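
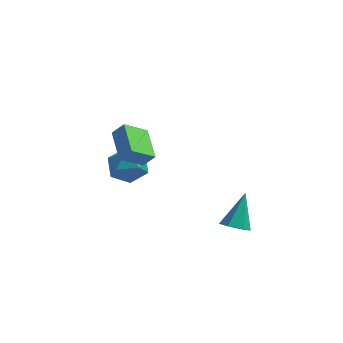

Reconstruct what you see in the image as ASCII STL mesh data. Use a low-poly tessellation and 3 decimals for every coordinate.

solid 
facet normal -0.848 0.495 0.191
outer loop
vertex -4.423 -0.044 -3.678
vertex -4.644 -0.794 -2.715
vertex -3.997 0.252 -2.551
endloop
endfacet
facet normal -0.362 0.926 -0.106
outer loop
vertex -4.423 -0.044 -3.678
vertex -3.997 0.252 -2.551
vertex -3.279 0.418 -3.55
endloop
endfacet
facet normal -0.180 0.650 -0.739
outer loop
vertex -4.423 -0.044 -3.678
vertex -3.279 0.418 -3.55
vertex -3.483 -0.525 -4.33
endloop
endfacet
facet normal -0.552 0.049 -0.832
outer loop
vertex -4.423 -0.044 -3.678
vertex -3.483 -0.525 -4.33
vertex -4.327 -1.274 -3.814
endloop
endfacet
facet normal -0.965 -0.047 -0.258
outer loop
vertex -4.423 -0.044 -3.678
vertex -4.327 -1.274 -3.814
vertex -4.644 -0.794 -2.715
endloop
endfacet
facet normal 0.217 0.925 0.310
outer loop
vertex -3.279 0.418 -3.55
vertex -3.997 0.252 -2.551
vertex -2.793 -0.046 -2.506
endloop
endfacet
facet normal -0.569 0.228 0.790
outer loop
vertex -3.997 0.252 -2.551
vertex -4.644 -0.794 -2.715
vertex -3.637 -0.795 -1.99
endloop
endfacet
facet normal -0.758 -0.649 0.065
outer loop
vertex -4.644 -0.794 -2.715
vertex -4.327 -1.274 -3.814
vertex -3.841 -1.738 -2.77
endloop
endfacet
facet normal -0.090 -0.494 -0.865
outer loop
vertex -4.327 -1.274 -3.814
vertex -3.483 -0.525 -4.33
vertex -3.123 -1.572 -3.769
endloop
endfacet
facet normal 0.513 0.478 -0.712
outer loop
vertex -3.483 -0.525 -4.33
vertex -3.279 0.418 -3.55
vertex -2.476 -0.526 -3.605
endloop
endfacet
facet normal 0.552 -0.049 0.832
outer loop
vertex -2.697 -1.276 -2.642
vertex -2.793 -0.046 -2.506
vertex -3.637 -0.795 -1.99
endloop
endfacet
facet normal 0.180 -0.650 0.739
outer loop
vertex -2.697 -1.276 -2.642
vertex -3.637 -0.795 -1.99
vertex -3.841 -1.738 -2.77
endloop
endfacet
facet normal 0.362 -0.926 0.106
outer loop
vertex -2.697 -1.276 -2.642
vertex -3.841 -1.738 -2.77
vertex -3.123 -1.572 -3.769
endloop
endfacet
facet normal 0.848 -0.495 -0.191
outer loop
vertex -2.697 -1.276 -2.642
vertex -3.123 -1.572 -3.769
vertex -2.476 -0.526 -3.605
endloop
endfacet
facet normal 0.965 0.047 0.258
outer loop
vertex -2.697 -1.276 -2.642
vertex -2.476 -0.526 -3.605
vertex -2.793 -0.046 -2.506
endloop
endfacet
facet normal 0.090 0.494 0.865
outer loop
vertex -3.637 -0.795 -1.99
vertex -2.793 -0.046 -2.506
vertex -3.997 0.252 -2.551
endloop
endfacet
facet normal -0.513 -0.478 0.712
outer loop
vertex -3.841 -1.738 -2.77
vertex -3.637 -0.795 -1.99
vertex -4.644 -0.794 -2.715
endloop
endfacet
facet normal -0.217 -0.925 -0.310
outer loop
vertex -3.123 -1.572 -3.769
vertex -3.841 -1.738 -2.77
vertex -4.327 -1.274 -3.814
endloop
endfacet
facet normal 0.569 -0.228 -0.790
outer loop
vertex -2.476 -0.526 -3.605
vertex -3.123 -1.572 -3.769
vertex -3.483 -0.525 -4.33
endloop
endfacet
facet normal 0.758 0.649 -0.065
outer loop
vertex -2.793 -0.046 -2.506
vertex -2.476 -0.526 -3.605
vertex -3.279 0.418 -3.55
endloop
endfacet
facet normal -0.489 0.820 0.297
outer loop
vertex -3.388 -3.463 1.696
vertex -2.767 -3.36 2.434
vertex -2.446 -2.568 0.778
endloop
endfacet
facet normal -0.641 -0.106 -0.761
outer loop
vertex -1.473 -4.2 0.186
vertex -3.388 -3.463 1.696
vertex -2.446 -2.568 0.778
endloop
endfacet
facet normal -0.488 0.820 0.298
outer loop
vertex -2.446 -2.568 0.778
vertex -2.767 -3.36 2.434
vertex -1.825 -2.466 1.516
endloop
endfacet
facet normal 0.593 0.562 -0.576
outer loop
vertex -1.825 -2.466 1.516
vertex -1.473 -4.2 0.186
vertex -2.446 -2.568 0.778
endloop
endfacet
facet normal -0.592 -0.562 0.577
outer loop
vertex -3.388 -3.463 1.696
vertex -1.794 -4.992 1.842
vertex -2.767 -3.36 2.434
endloop
endfacet
facet normal -0.641 -0.106 -0.761
outer loop
vertex -2.415 -5.094 1.104
vertex -3.388 -3.463 1.696
vertex -1.473 -4.2 0.186
endloop
endfacet
facet normal -0.593 -0.563 0.576
outer loop
vertex -2.415 -5.094 1.104
vertex -1.794 -4.992 1.842
vertex -3.388 -3.463 1.696
endloop
endfacet
facet normal 0.641 0.106 0.761
outer loop
vertex -2.767 -3.36 2.434
vertex -1.794 -4.992 1.842
vertex -1.825 -2.466 1.516
endloop
endfacet
facet normal 0.592 0.563 -0.577
outer loop
vertex -0.852 -4.097 0.924
vertex -1.473 -4.2 0.186
vertex -1.825 -2.466 1.516
endloop
endfacet
facet normal 0.640 0.106 0.761
outer loop
vertex -1.825 -2.466 1.516
vertex -1.794 -4.992 1.842
vertex -0.852 -4.097 0.924
endloop
endfacet
facet normal 0.489 -0.820 -0.297
outer loop
vertex -0.852 -4.097 0.924
vertex -2.415 -5.094 1.104
vertex -1.473 -4.2 0.186
endloop
endfacet
facet normal 0.489 -0.820 -0.298
outer loop
vertex -1.794 -4.992 1.842
vertex -2.415 -5.094 1.104
vertex -0.852 -4.097 0.924
endloop
endfacet
facet normal -0.061 -0.645 -0.761
outer loop
vertex 3.979 -3.312 -4.345
vertex 3.184 -3.46 -4.156
vertex 3.379 -2.852 -4.687
endloop
endfacet
facet normal 0.672 0.702 -0.235
outer loop
vertex 3.979 -3.312 -4.345
vertex 3.379 -2.852 -4.687
vertex 3.316 -2.06 -2.504
endloop
endfacet
facet normal -0.061 -0.645 -0.761
outer loop
vertex 3.379 -2.852 -4.687
vertex 3.184 -3.46 -4.156
vertex 2.584 -3.0 -4.498
endloop
endfacet
facet normal -0.249 0.908 -0.337
outer loop
vertex 3.379 -2.852 -4.687
vertex 2.584 -3.0 -4.498
vertex 3.316 -2.06 -2.504
endloop
endfacet
facet normal -0.060 -0.645 -0.762
outer loop
vertex 2.584 -3.0 -4.498
vertex 3.184 -3.46 -4.156
vertex 2.39 -3.608 -3.968
endloop
endfacet
facet normal -0.902 0.409 0.139
outer loop
vertex 2.584 -3.0 -4.498
vertex 2.39 -3.608 -3.968
vertex 3.316 -2.06 -2.504
endloop
endfacet
facet normal -0.060 -0.645 -0.762
outer loop
vertex 2.39 -3.608 -3.968
vertex 3.184 -3.46 -4.156
vertex 2.99 -4.068 -3.626
endloop
endfacet
facet normal -0.634 -0.296 0.714
outer loop
vertex 2.39 -3.608 -3.968
vertex 2.99 -4.068 -3.626
vertex 3.316 -2.06 -2.504
endloop
endfacet
facet normal -0.060 -0.645 -0.762
outer loop
vertex 2.99 -4.068 -3.626
vertex 3.184 -3.46 -4.156
vertex 3.785 -3.92 -3.814
endloop
endfacet
facet normal 0.286 -0.502 0.816
outer loop
vertex 2.99 -4.068 -3.626
vertex 3.785 -3.92 -3.814
vertex 3.316 -2.06 -2.504
endloop
endfacet
facet normal -0.061 -0.646 -0.761
outer loop
vertex 3.785 -3.92 -3.814
vertex 3.184 -3.46 -4.156
vertex 3.979 -3.312 -4.345
endloop
endfacet
facet normal 0.940 -0.003 0.340
outer loop
vertex 3.785 -3.92 -3.814
vertex 3.979 -3.312 -4.345
vertex 3.316 -2.06 -2.504
endloop
endfacet

endsolid


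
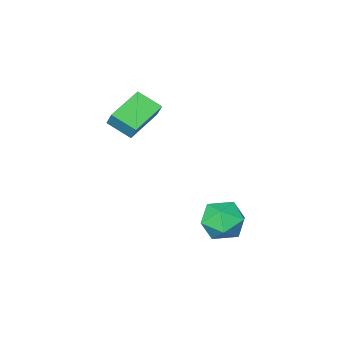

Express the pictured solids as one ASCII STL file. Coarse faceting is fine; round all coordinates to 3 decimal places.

solid 
facet normal -0.900 -0.331 0.283
outer loop
vertex 1.384 -2.477 3.5
vertex 0.798 -1.424 2.869
vertex 1.323 -2.979 2.719
endloop
endfacet
facet normal 0.432 -0.774 0.464
outer loop
vertex 3.122 -2.316 2.151
vertex 1.384 -2.477 3.5
vertex 1.323 -2.979 2.719
endloop
endfacet
facet normal -0.900 -0.331 0.284
outer loop
vertex 1.323 -2.979 2.719
vertex 0.798 -1.424 2.869
vertex 0.736 -1.926 2.088
endloop
endfacet
facet normal -0.066 -0.540 -0.839
outer loop
vertex 0.736 -1.926 2.088
vertex 3.122 -2.316 2.151
vertex 1.323 -2.979 2.719
endloop
endfacet
facet normal 0.066 0.540 0.839
outer loop
vertex 1.384 -2.477 3.5
vertex 2.597 -0.761 2.301
vertex 0.798 -1.424 2.869
endloop
endfacet
facet normal 0.431 -0.774 0.463
outer loop
vertex 3.184 -1.814 2.932
vertex 1.384 -2.477 3.5
vertex 3.122 -2.316 2.151
endloop
endfacet
facet normal 0.066 0.540 0.839
outer loop
vertex 3.184 -1.814 2.932
vertex 2.597 -0.761 2.301
vertex 1.384 -2.477 3.5
endloop
endfacet
facet normal -0.432 0.774 -0.463
outer loop
vertex 0.798 -1.424 2.869
vertex 2.597 -0.761 2.301
vertex 0.736 -1.926 2.088
endloop
endfacet
facet normal -0.066 -0.540 -0.839
outer loop
vertex 2.536 -1.263 1.52
vertex 3.122 -2.316 2.151
vertex 0.736 -1.926 2.088
endloop
endfacet
facet normal -0.431 0.774 -0.464
outer loop
vertex 0.736 -1.926 2.088
vertex 2.597 -0.761 2.301
vertex 2.536 -1.263 1.52
endloop
endfacet
facet normal 0.900 0.331 -0.284
outer loop
vertex 2.536 -1.263 1.52
vertex 3.184 -1.814 2.932
vertex 3.122 -2.316 2.151
endloop
endfacet
facet normal 0.900 0.332 -0.283
outer loop
vertex 2.597 -0.761 2.301
vertex 3.184 -1.814 2.932
vertex 2.536 -1.263 1.52
endloop
endfacet
facet normal -0.057 0.990 -0.132
outer loop
vertex -0.267 2.956 -3.596
vertex -0.44 3.099 -2.451
vertex 0.644 3.104 -2.883
endloop
endfacet
facet normal 0.372 0.692 -0.619
outer loop
vertex -0.267 2.956 -3.596
vertex 0.644 3.104 -2.883
vertex 0.696 2.312 -3.738
endloop
endfacet
facet normal -0.007 0.206 -0.979
outer loop
vertex -0.267 2.956 -3.596
vertex 0.696 2.312 -3.738
vertex -0.357 1.817 -3.835
endloop
endfacet
facet normal -0.670 0.203 -0.714
outer loop
vertex -0.267 2.956 -3.596
vertex -0.357 1.817 -3.835
vertex -1.059 2.303 -3.039
endloop
endfacet
facet normal -0.701 0.687 -0.192
outer loop
vertex -0.267 2.956 -3.596
vertex -1.059 2.303 -3.039
vertex -0.44 3.099 -2.451
endloop
endfacet
facet normal 0.895 0.353 -0.273
outer loop
vertex 0.696 2.312 -3.738
vertex 0.644 3.104 -2.883
vertex 1.119 2.057 -2.681
endloop
endfacet
facet normal 0.201 0.834 0.514
outer loop
vertex 0.644 3.104 -2.883
vertex -0.44 3.099 -2.451
vertex 0.417 2.543 -1.885
endloop
endfacet
facet normal -0.840 0.344 0.419
outer loop
vertex -0.44 3.099 -2.451
vertex -1.059 2.303 -3.039
vertex -0.636 2.048 -1.982
endloop
endfacet
facet normal -0.790 -0.441 -0.427
outer loop
vertex -1.059 2.303 -3.039
vertex -0.357 1.817 -3.835
vertex -0.584 1.256 -2.837
endloop
endfacet
facet normal 0.283 -0.434 -0.855
outer loop
vertex -0.357 1.817 -3.835
vertex 0.696 2.312 -3.738
vertex 0.5 1.261 -3.269
endloop
endfacet
facet normal 0.670 -0.203 0.714
outer loop
vertex 0.327 1.404 -2.124
vertex 1.119 2.057 -2.681
vertex 0.417 2.543 -1.885
endloop
endfacet
facet normal 0.007 -0.206 0.979
outer loop
vertex 0.327 1.404 -2.124
vertex 0.417 2.543 -1.885
vertex -0.636 2.048 -1.982
endloop
endfacet
facet normal -0.372 -0.692 0.619
outer loop
vertex 0.327 1.404 -2.124
vertex -0.636 2.048 -1.982
vertex -0.584 1.256 -2.837
endloop
endfacet
facet normal 0.057 -0.990 0.132
outer loop
vertex 0.327 1.404 -2.124
vertex -0.584 1.256 -2.837
vertex 0.5 1.261 -3.269
endloop
endfacet
facet normal 0.701 -0.687 0.192
outer loop
vertex 0.327 1.404 -2.124
vertex 0.5 1.261 -3.269
vertex 1.119 2.057 -2.681
endloop
endfacet
facet normal 0.790 0.441 0.427
outer loop
vertex 0.417 2.543 -1.885
vertex 1.119 2.057 -2.681
vertex 0.644 3.104 -2.883
endloop
endfacet
facet normal -0.283 0.434 0.855
outer loop
vertex -0.636 2.048 -1.982
vertex 0.417 2.543 -1.885
vertex -0.44 3.099 -2.451
endloop
endfacet
facet normal -0.895 -0.353 0.273
outer loop
vertex -0.584 1.256 -2.837
vertex -0.636 2.048 -1.982
vertex -1.059 2.303 -3.039
endloop
endfacet
facet normal -0.201 -0.834 -0.514
outer loop
vertex 0.5 1.261 -3.269
vertex -0.584 1.256 -2.837
vertex -0.357 1.817 -3.835
endloop
endfacet
facet normal 0.840 -0.344 -0.419
outer loop
vertex 1.119 2.057 -2.681
vertex 0.5 1.261 -3.269
vertex 0.696 2.312 -3.738
endloop
endfacet

endsolid


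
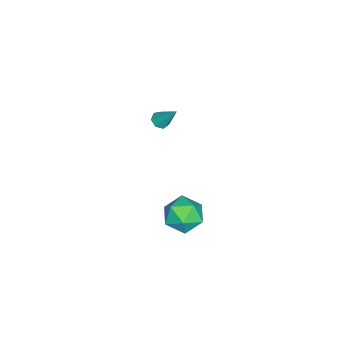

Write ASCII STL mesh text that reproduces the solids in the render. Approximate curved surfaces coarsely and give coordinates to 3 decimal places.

solid 
facet normal -0.253 0.871 0.420
outer loop
vertex 3.985 4.869 1.465
vertex 2.885 4.445 1.681
vertex 3.752 4.304 2.496
endloop
endfacet
facet normal 0.443 0.740 0.506
outer loop
vertex 3.985 4.869 1.465
vertex 3.752 4.304 2.496
vertex 4.777 4.089 1.913
endloop
endfacet
facet normal 0.734 0.664 -0.142
outer loop
vertex 3.985 4.869 1.465
vertex 4.777 4.089 1.913
vertex 4.543 4.097 0.738
endloop
endfacet
facet normal 0.218 0.748 -0.627
outer loop
vertex 3.985 4.869 1.465
vertex 4.543 4.097 0.738
vertex 3.374 4.317 0.594
endloop
endfacet
facet normal -0.393 0.876 -0.280
outer loop
vertex 3.985 4.869 1.465
vertex 3.374 4.317 0.594
vertex 2.885 4.445 1.681
endloop
endfacet
facet normal 0.510 0.120 0.852
outer loop
vertex 4.777 4.089 1.913
vertex 3.752 4.304 2.496
vertex 4.166 3.183 2.406
endloop
endfacet
facet normal -0.617 0.332 0.714
outer loop
vertex 3.752 4.304 2.496
vertex 2.885 4.445 1.681
vertex 2.997 3.403 2.262
endloop
endfacet
facet normal -0.842 0.340 -0.419
outer loop
vertex 2.885 4.445 1.681
vertex 3.374 4.317 0.594
vertex 2.763 3.411 1.087
endloop
endfacet
facet normal 0.146 0.133 -0.980
outer loop
vertex 3.374 4.317 0.594
vertex 4.543 4.097 0.738
vertex 3.788 3.196 0.504
endloop
endfacet
facet normal 0.981 -0.004 -0.195
outer loop
vertex 4.543 4.097 0.738
vertex 4.777 4.089 1.913
vertex 4.655 3.055 1.319
endloop
endfacet
facet normal -0.218 -0.748 0.627
outer loop
vertex 3.555 2.631 1.535
vertex 4.166 3.183 2.406
vertex 2.997 3.403 2.262
endloop
endfacet
facet normal -0.734 -0.664 0.142
outer loop
vertex 3.555 2.631 1.535
vertex 2.997 3.403 2.262
vertex 2.763 3.411 1.087
endloop
endfacet
facet normal -0.443 -0.740 -0.506
outer loop
vertex 3.555 2.631 1.535
vertex 2.763 3.411 1.087
vertex 3.788 3.196 0.504
endloop
endfacet
facet normal 0.253 -0.871 -0.420
outer loop
vertex 3.555 2.631 1.535
vertex 3.788 3.196 0.504
vertex 4.655 3.055 1.319
endloop
endfacet
facet normal 0.393 -0.876 0.280
outer loop
vertex 3.555 2.631 1.535
vertex 4.655 3.055 1.319
vertex 4.166 3.183 2.406
endloop
endfacet
facet normal -0.146 -0.133 0.980
outer loop
vertex 2.997 3.403 2.262
vertex 4.166 3.183 2.406
vertex 3.752 4.304 2.496
endloop
endfacet
facet normal -0.981 0.004 0.195
outer loop
vertex 2.763 3.411 1.087
vertex 2.997 3.403 2.262
vertex 2.885 4.445 1.681
endloop
endfacet
facet normal -0.510 -0.120 -0.852
outer loop
vertex 3.788 3.196 0.504
vertex 2.763 3.411 1.087
vertex 3.374 4.317 0.594
endloop
endfacet
facet normal 0.617 -0.332 -0.714
outer loop
vertex 4.655 3.055 1.319
vertex 3.788 3.196 0.504
vertex 4.543 4.097 0.738
endloop
endfacet
facet normal 0.842 -0.340 0.419
outer loop
vertex 4.166 3.183 2.406
vertex 4.655 3.055 1.319
vertex 4.777 4.089 1.913
endloop
endfacet
facet normal -0.186 -0.578 -0.795
outer loop
vertex -3.228 0.195 0.923
vertex -3.614 -0.118 1.241
vertex -3.711 0.363 0.914
endloop
endfacet
facet normal 0.312 0.877 -0.366
outer loop
vertex -3.228 0.195 0.923
vertex -3.711 0.363 0.914
vertex -3.266 0.958 2.719
endloop
endfacet
facet normal -0.189 -0.578 -0.794
outer loop
vertex -3.711 0.363 0.914
vertex -3.614 -0.118 1.241
vertex -4.121 0.17 1.152
endloop
endfacet
facet normal -0.495 0.854 -0.160
outer loop
vertex -3.711 0.363 0.914
vertex -4.121 0.17 1.152
vertex -3.266 0.958 2.719
endloop
endfacet
facet normal -0.188 -0.577 -0.795
outer loop
vertex -4.121 0.17 1.152
vertex -3.614 -0.118 1.241
vertex -4.149 -0.241 1.457
endloop
endfacet
facet normal -0.892 0.307 0.332
outer loop
vertex -4.121 0.17 1.152
vertex -4.149 -0.241 1.457
vertex -3.266 0.958 2.719
endloop
endfacet
facet normal -0.187 -0.579 -0.793
outer loop
vertex -4.149 -0.241 1.457
vertex -3.614 -0.118 1.241
vertex -3.774 -0.558 1.6
endloop
endfacet
facet normal -0.578 -0.351 0.737
outer loop
vertex -4.149 -0.241 1.457
vertex -3.774 -0.558 1.6
vertex -3.266 0.958 2.719
endloop
endfacet
facet normal -0.187 -0.579 -0.793
outer loop
vertex -3.774 -0.558 1.6
vertex -3.614 -0.118 1.241
vertex -3.278 -0.544 1.473
endloop
endfacet
facet normal 0.210 -0.625 0.752
outer loop
vertex -3.774 -0.558 1.6
vertex -3.278 -0.544 1.473
vertex -3.266 0.958 2.719
endloop
endfacet
facet normal -0.186 -0.579 -0.794
outer loop
vertex -3.278 -0.544 1.473
vertex -3.614 -0.118 1.241
vertex -3.035 -0.209 1.172
endloop
endfacet
facet normal 0.878 -0.309 0.365
outer loop
vertex -3.278 -0.544 1.473
vertex -3.035 -0.209 1.172
vertex -3.266 0.958 2.719
endloop
endfacet
facet normal -0.186 -0.578 -0.794
outer loop
vertex -3.035 -0.209 1.172
vertex -3.614 -0.118 1.241
vertex -3.228 0.195 0.923
endloop
endfacet
facet normal 0.924 0.359 -0.133
outer loop
vertex -3.035 -0.209 1.172
vertex -3.228 0.195 0.923
vertex -3.266 0.958 2.719
endloop
endfacet

endsolid


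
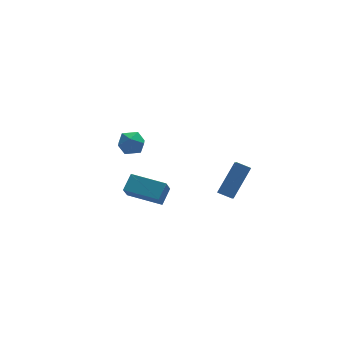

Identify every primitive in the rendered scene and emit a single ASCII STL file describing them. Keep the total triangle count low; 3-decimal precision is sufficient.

solid 
facet normal -0.574 -0.574 -0.584
outer loop
vertex -2.808 -5.09 2.285
vertex -4.241 -3.821 2.446
vertex -2.434 -4.552 1.389
endloop
endfacet
facet normal 0.746 -0.661 -0.086
outer loop
vertex -1.819 -3.939 2.014
vertex -2.808 -5.09 2.285
vertex -2.434 -4.552 1.389
endloop
endfacet
facet normal -0.574 -0.574 -0.584
outer loop
vertex -2.434 -4.552 1.389
vertex -4.241 -3.821 2.446
vertex -3.866 -3.284 1.55
endloop
endfacet
facet normal 0.338 0.484 -0.807
outer loop
vertex -3.866 -3.284 1.55
vertex -1.819 -3.939 2.014
vertex -2.434 -4.552 1.389
endloop
endfacet
facet normal -0.338 -0.484 0.807
outer loop
vertex -2.808 -5.09 2.285
vertex -3.626 -3.208 3.071
vertex -4.241 -3.821 2.446
endloop
endfacet
facet normal 0.746 -0.661 -0.084
outer loop
vertex -2.194 -4.476 2.91
vertex -2.808 -5.09 2.285
vertex -1.819 -3.939 2.014
endloop
endfacet
facet normal -0.338 -0.484 0.807
outer loop
vertex -2.194 -4.476 2.91
vertex -3.626 -3.208 3.071
vertex -2.808 -5.09 2.285
endloop
endfacet
facet normal -0.745 0.661 0.085
outer loop
vertex -4.241 -3.821 2.446
vertex -3.626 -3.208 3.071
vertex -3.866 -3.284 1.55
endloop
endfacet
facet normal 0.338 0.484 -0.807
outer loop
vertex -3.252 -2.67 2.175
vertex -1.819 -3.939 2.014
vertex -3.866 -3.284 1.55
endloop
endfacet
facet normal -0.746 0.660 0.085
outer loop
vertex -3.866 -3.284 1.55
vertex -3.626 -3.208 3.071
vertex -3.252 -2.67 2.175
endloop
endfacet
facet normal 0.574 0.574 0.584
outer loop
vertex -3.252 -2.67 2.175
vertex -2.194 -4.476 2.91
vertex -1.819 -3.939 2.014
endloop
endfacet
facet normal 0.574 0.574 0.584
outer loop
vertex -3.626 -3.208 3.071
vertex -2.194 -4.476 2.91
vertex -3.252 -2.67 2.175
endloop
endfacet
facet normal -0.624 -0.704 0.340
outer loop
vertex -2.485 2.698 0.782
vertex -1.914 2.089 0.569
vertex -1.891 2.447 1.353
endloop
endfacet
facet normal -0.710 -0.093 0.698
outer loop
vertex -2.485 2.698 0.782
vertex -1.891 2.447 1.353
vertex -2.082 3.283 1.27
endloop
endfacet
facet normal -0.880 0.416 0.228
outer loop
vertex -2.485 2.698 0.782
vertex -2.082 3.283 1.27
vertex -2.223 3.443 0.434
endloop
endfacet
facet normal -0.899 0.120 -0.421
outer loop
vertex -2.485 2.698 0.782
vertex -2.223 3.443 0.434
vertex -2.119 2.704 0.001
endloop
endfacet
facet normal -0.741 -0.572 -0.352
outer loop
vertex -2.485 2.698 0.782
vertex -2.119 2.704 0.001
vertex -1.914 2.089 0.569
endloop
endfacet
facet normal -0.084 0.079 0.993
outer loop
vertex -2.082 3.283 1.27
vertex -1.891 2.447 1.353
vertex -1.261 3.036 1.359
endloop
endfacet
facet normal 0.055 -0.909 0.413
outer loop
vertex -1.891 2.447 1.353
vertex -1.914 2.089 0.569
vertex -1.157 2.297 0.926
endloop
endfacet
facet normal -0.133 -0.696 -0.706
outer loop
vertex -1.914 2.089 0.569
vertex -2.119 2.704 0.001
vertex -1.298 2.457 0.09
endloop
endfacet
facet normal -0.389 0.424 -0.818
outer loop
vertex -2.119 2.704 0.001
vertex -2.223 3.443 0.434
vertex -1.489 3.293 0.007
endloop
endfacet
facet normal -0.358 0.904 0.233
outer loop
vertex -2.223 3.443 0.434
vertex -2.082 3.283 1.27
vertex -1.466 3.651 0.791
endloop
endfacet
facet normal 0.899 -0.120 0.421
outer loop
vertex -0.895 3.042 0.578
vertex -1.261 3.036 1.359
vertex -1.157 2.297 0.926
endloop
endfacet
facet normal 0.880 -0.416 -0.228
outer loop
vertex -0.895 3.042 0.578
vertex -1.157 2.297 0.926
vertex -1.298 2.457 0.09
endloop
endfacet
facet normal 0.710 0.093 -0.698
outer loop
vertex -0.895 3.042 0.578
vertex -1.298 2.457 0.09
vertex -1.489 3.293 0.007
endloop
endfacet
facet normal 0.624 0.704 -0.340
outer loop
vertex -0.895 3.042 0.578
vertex -1.489 3.293 0.007
vertex -1.466 3.651 0.791
endloop
endfacet
facet normal 0.741 0.572 0.352
outer loop
vertex -0.895 3.042 0.578
vertex -1.466 3.651 0.791
vertex -1.261 3.036 1.359
endloop
endfacet
facet normal 0.389 -0.424 0.818
outer loop
vertex -1.157 2.297 0.926
vertex -1.261 3.036 1.359
vertex -1.891 2.447 1.353
endloop
endfacet
facet normal 0.358 -0.904 -0.233
outer loop
vertex -1.298 2.457 0.09
vertex -1.157 2.297 0.926
vertex -1.914 2.089 0.569
endloop
endfacet
facet normal 0.084 -0.079 -0.993
outer loop
vertex -1.489 3.293 0.007
vertex -1.298 2.457 0.09
vertex -2.119 2.704 0.001
endloop
endfacet
facet normal -0.055 0.909 -0.413
outer loop
vertex -1.466 3.651 0.791
vertex -1.489 3.293 0.007
vertex -2.223 3.443 0.434
endloop
endfacet
facet normal 0.133 0.696 0.706
outer loop
vertex -1.261 3.036 1.359
vertex -1.466 3.651 0.791
vertex -2.082 3.283 1.27
endloop
endfacet
facet normal -0.776 0.502 0.383
outer loop
vertex 1.358 -2.442 -0.227
vertex 2.643 -1.565 1.228
vertex 1.517 -1.788 -0.762
endloop
endfacet
facet normal -0.604 -0.412 -0.683
outer loop
vertex 2.177 -2.215 -1.088
vertex 1.358 -2.442 -0.227
vertex 1.517 -1.788 -0.762
endloop
endfacet
facet normal -0.776 0.502 0.383
outer loop
vertex 1.517 -1.788 -0.762
vertex 2.643 -1.565 1.228
vertex 2.802 -0.911 0.693
endloop
endfacet
facet normal 0.185 0.761 -0.622
outer loop
vertex 2.802 -0.911 0.693
vertex 2.177 -2.215 -1.088
vertex 1.517 -1.788 -0.762
endloop
endfacet
facet normal -0.185 -0.761 0.622
outer loop
vertex 1.358 -2.442 -0.227
vertex 3.303 -1.992 0.902
vertex 2.643 -1.565 1.228
endloop
endfacet
facet normal -0.604 -0.412 -0.683
outer loop
vertex 2.018 -2.869 -0.553
vertex 1.358 -2.442 -0.227
vertex 2.177 -2.215 -1.088
endloop
endfacet
facet normal -0.185 -0.761 0.622
outer loop
vertex 2.018 -2.869 -0.553
vertex 3.303 -1.992 0.902
vertex 1.358 -2.442 -0.227
endloop
endfacet
facet normal 0.604 0.412 0.683
outer loop
vertex 2.643 -1.565 1.228
vertex 3.303 -1.992 0.902
vertex 2.802 -0.911 0.693
endloop
endfacet
facet normal 0.185 0.761 -0.622
outer loop
vertex 3.462 -1.338 0.367
vertex 2.177 -2.215 -1.088
vertex 2.802 -0.911 0.693
endloop
endfacet
facet normal 0.604 0.412 0.683
outer loop
vertex 2.802 -0.911 0.693
vertex 3.303 -1.992 0.902
vertex 3.462 -1.338 0.367
endloop
endfacet
facet normal 0.776 -0.502 -0.383
outer loop
vertex 3.462 -1.338 0.367
vertex 2.018 -2.869 -0.553
vertex 2.177 -2.215 -1.088
endloop
endfacet
facet normal 0.776 -0.502 -0.383
outer loop
vertex 3.303 -1.992 0.902
vertex 2.018 -2.869 -0.553
vertex 3.462 -1.338 0.367
endloop
endfacet

endsolid


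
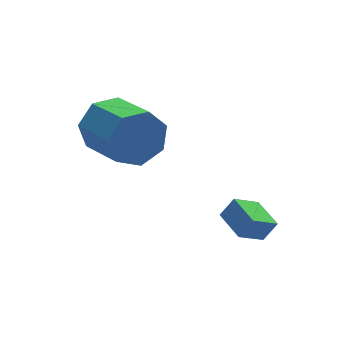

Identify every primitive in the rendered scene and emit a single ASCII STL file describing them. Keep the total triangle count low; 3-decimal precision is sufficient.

solid 
facet normal -0.567 0.025 -0.823
outer loop
vertex 0.006 0.379 -0.6
vertex -0.143 1.531 -0.462
vertex 0.909 0.569 -1.216
endloop
endfacet
facet normal 0.127 -0.985 -0.118
outer loop
vertex 1.363 0.549 -0.558
vertex 0.006 0.379 -0.6
vertex 0.909 0.569 -1.216
endloop
endfacet
facet normal -0.567 0.025 -0.823
outer loop
vertex 0.909 0.569 -1.216
vertex -0.143 1.531 -0.462
vertex 0.761 1.721 -1.079
endloop
endfacet
facet normal 0.813 0.171 -0.556
outer loop
vertex 0.761 1.721 -1.079
vertex 1.363 0.549 -0.558
vertex 0.909 0.569 -1.216
endloop
endfacet
facet normal -0.813 -0.172 0.556
outer loop
vertex 0.006 0.379 -0.6
vertex 0.311 1.511 0.196
vertex -0.143 1.531 -0.462
endloop
endfacet
facet normal 0.127 -0.985 -0.117
outer loop
vertex 0.459 0.359 0.059
vertex 0.006 0.379 -0.6
vertex 1.363 0.549 -0.558
endloop
endfacet
facet normal -0.814 -0.171 0.555
outer loop
vertex 0.459 0.359 0.059
vertex 0.311 1.511 0.196
vertex 0.006 0.379 -0.6
endloop
endfacet
facet normal -0.127 0.985 0.117
outer loop
vertex -0.143 1.531 -0.462
vertex 0.311 1.511 0.196
vertex 0.761 1.721 -1.079
endloop
endfacet
facet normal 0.814 0.172 -0.555
outer loop
vertex 1.214 1.701 -0.42
vertex 1.363 0.549 -0.558
vertex 0.761 1.721 -1.079
endloop
endfacet
facet normal -0.127 0.985 0.117
outer loop
vertex 0.761 1.721 -1.079
vertex 0.311 1.511 0.196
vertex 1.214 1.701 -0.42
endloop
endfacet
facet normal 0.567 -0.025 0.823
outer loop
vertex 1.214 1.701 -0.42
vertex 0.459 0.359 0.059
vertex 1.363 0.549 -0.558
endloop
endfacet
facet normal 0.567 -0.025 0.823
outer loop
vertex 0.311 1.511 0.196
vertex 0.459 0.359 0.059
vertex 1.214 1.701 -0.42
endloop
endfacet
facet normal -0.193 0.938 -0.288
outer loop
vertex -2.233 4.805 3.28
vertex -2.711 4.442 2.419
vertex -3.127 4.646 3.361
endloop
endfacet
facet normal 0.033 0.300 0.953
outer loop
vertex -2.233 4.805 3.28
vertex -3.127 4.646 3.361
vertex -1.87 3.042 3.823
endloop
endfacet
facet normal 0.033 0.300 0.953
outer loop
vertex -1.87 3.042 3.823
vertex -3.127 4.646 3.361
vertex -2.764 2.883 3.904
endloop
endfacet
facet normal 0.193 -0.938 0.289
outer loop
vertex -1.87 3.042 3.823
vertex -2.764 2.883 3.904
vertex -2.349 2.678 2.961
endloop
endfacet
facet normal -0.193 0.938 -0.288
outer loop
vertex -3.127 4.646 3.361
vertex -2.711 4.442 2.419
vertex -3.708 4.333 2.733
endloop
endfacet
facet normal -0.746 0.051 0.664
outer loop
vertex -3.127 4.646 3.361
vertex -3.708 4.333 2.733
vertex -2.764 2.883 3.904
endloop
endfacet
facet normal -0.746 0.051 0.664
outer loop
vertex -2.764 2.883 3.904
vertex -3.708 4.333 2.733
vertex -3.345 2.57 3.275
endloop
endfacet
facet normal 0.193 -0.938 0.289
outer loop
vertex -2.764 2.883 3.904
vertex -3.345 2.57 3.275
vertex -2.349 2.678 2.961
endloop
endfacet
facet normal -0.193 0.938 -0.288
outer loop
vertex -3.708 4.333 2.733
vertex -2.711 4.442 2.419
vertex -3.538 4.102 1.868
endloop
endfacet
facet normal -0.963 -0.237 -0.126
outer loop
vertex -3.708 4.333 2.733
vertex -3.538 4.102 1.868
vertex -3.345 2.57 3.275
endloop
endfacet
facet normal -0.963 -0.237 -0.126
outer loop
vertex -3.345 2.57 3.275
vertex -3.538 4.102 1.868
vertex -3.175 2.339 2.41
endloop
endfacet
facet normal 0.193 -0.938 0.288
outer loop
vertex -3.345 2.57 3.275
vertex -3.175 2.339 2.41
vertex -2.349 2.678 2.961
endloop
endfacet
facet normal -0.193 0.938 -0.289
outer loop
vertex -3.538 4.102 1.868
vertex -2.711 4.442 2.419
vertex -2.746 4.126 1.418
endloop
endfacet
facet normal -0.456 -0.346 -0.820
outer loop
vertex -3.538 4.102 1.868
vertex -2.746 4.126 1.418
vertex -3.175 2.339 2.41
endloop
endfacet
facet normal -0.456 -0.346 -0.820
outer loop
vertex -3.175 2.339 2.41
vertex -2.746 4.126 1.418
vertex -2.383 2.363 1.96
endloop
endfacet
facet normal 0.192 -0.938 0.289
outer loop
vertex -3.175 2.339 2.41
vertex -2.383 2.363 1.96
vertex -2.349 2.678 2.961
endloop
endfacet
facet normal -0.193 0.938 -0.289
outer loop
vertex -2.746 4.126 1.418
vertex -2.711 4.442 2.419
vertex -1.928 4.388 1.722
endloop
endfacet
facet normal 0.396 -0.194 -0.898
outer loop
vertex -2.746 4.126 1.418
vertex -1.928 4.388 1.722
vertex -2.383 2.363 1.96
endloop
endfacet
facet normal 0.396 -0.194 -0.898
outer loop
vertex -2.383 2.363 1.96
vertex -1.928 4.388 1.722
vertex -1.565 2.625 2.264
endloop
endfacet
facet normal 0.193 -0.938 0.289
outer loop
vertex -2.383 2.363 1.96
vertex -1.565 2.625 2.264
vertex -2.349 2.678 2.961
endloop
endfacet
facet normal -0.193 0.938 -0.289
outer loop
vertex -1.928 4.388 1.722
vertex -2.711 4.442 2.419
vertex -1.7 4.69 2.55
endloop
endfacet
facet normal 0.949 0.103 -0.299
outer loop
vertex -1.928 4.388 1.722
vertex -1.7 4.69 2.55
vertex -1.565 2.625 2.264
endloop
endfacet
facet normal 0.949 0.103 -0.299
outer loop
vertex -1.565 2.625 2.264
vertex -1.7 4.69 2.55
vertex -1.337 2.927 3.093
endloop
endfacet
facet normal 0.193 -0.938 0.289
outer loop
vertex -1.565 2.625 2.264
vertex -1.337 2.927 3.093
vertex -2.349 2.678 2.961
endloop
endfacet
facet normal -0.193 0.938 -0.288
outer loop
vertex -1.7 4.69 2.55
vertex -2.711 4.442 2.419
vertex -2.233 4.805 3.28
endloop
endfacet
facet normal 0.788 0.324 0.524
outer loop
vertex -1.7 4.69 2.55
vertex -2.233 4.805 3.28
vertex -1.337 2.927 3.093
endloop
endfacet
facet normal 0.788 0.324 0.524
outer loop
vertex -1.337 2.927 3.093
vertex -2.233 4.805 3.28
vertex -1.87 3.042 3.823
endloop
endfacet
facet normal 0.193 -0.938 0.289
outer loop
vertex -1.337 2.927 3.093
vertex -1.87 3.042 3.823
vertex -2.349 2.678 2.961
endloop
endfacet

endsolid


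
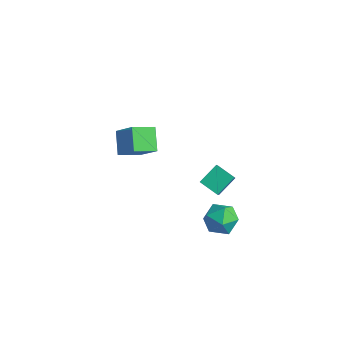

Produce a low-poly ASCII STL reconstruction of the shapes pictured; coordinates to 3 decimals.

solid 
facet normal -0.988 0.118 -0.099
outer loop
vertex 2.702 -2.989 -2.145
vertex 2.565 -3.995 -1.972
vertex 2.565 -3.332 -1.184
endloop
endfacet
facet normal -0.686 0.711 0.156
outer loop
vertex 2.702 -2.989 -2.145
vertex 2.565 -3.332 -1.184
vertex 3.272 -2.608 -1.376
endloop
endfacet
facet normal -0.197 0.929 -0.314
outer loop
vertex 2.702 -2.989 -2.145
vertex 3.272 -2.608 -1.376
vertex 3.709 -2.823 -2.284
endloop
endfacet
facet normal -0.196 0.469 -0.861
outer loop
vertex 2.702 -2.989 -2.145
vertex 3.709 -2.823 -2.284
vertex 3.273 -3.681 -2.652
endloop
endfacet
facet normal -0.685 -0.032 -0.728
outer loop
vertex 2.702 -2.989 -2.145
vertex 3.273 -3.681 -2.652
vertex 2.565 -3.995 -1.972
endloop
endfacet
facet normal -0.350 0.544 0.763
outer loop
vertex 3.272 -2.608 -1.376
vertex 2.565 -3.332 -1.184
vertex 3.487 -3.379 -0.728
endloop
endfacet
facet normal -0.839 -0.416 0.350
outer loop
vertex 2.565 -3.332 -1.184
vertex 2.565 -3.995 -1.972
vertex 3.051 -4.237 -1.096
endloop
endfacet
facet normal -0.349 -0.658 -0.667
outer loop
vertex 2.565 -3.995 -1.972
vertex 3.273 -3.681 -2.652
vertex 3.488 -4.452 -2.004
endloop
endfacet
facet normal 0.444 0.153 -0.883
outer loop
vertex 3.273 -3.681 -2.652
vertex 3.709 -2.823 -2.284
vertex 4.195 -3.728 -2.196
endloop
endfacet
facet normal 0.444 0.896 0.001
outer loop
vertex 3.709 -2.823 -2.284
vertex 3.272 -2.608 -1.376
vertex 4.195 -3.065 -1.408
endloop
endfacet
facet normal 0.196 -0.469 0.861
outer loop
vertex 4.058 -4.071 -1.235
vertex 3.487 -3.379 -0.728
vertex 3.051 -4.237 -1.096
endloop
endfacet
facet normal 0.197 -0.929 0.314
outer loop
vertex 4.058 -4.071 -1.235
vertex 3.051 -4.237 -1.096
vertex 3.488 -4.452 -2.004
endloop
endfacet
facet normal 0.686 -0.711 -0.156
outer loop
vertex 4.058 -4.071 -1.235
vertex 3.488 -4.452 -2.004
vertex 4.195 -3.728 -2.196
endloop
endfacet
facet normal 0.988 -0.118 0.099
outer loop
vertex 4.058 -4.071 -1.235
vertex 4.195 -3.728 -2.196
vertex 4.195 -3.065 -1.408
endloop
endfacet
facet normal 0.685 0.032 0.728
outer loop
vertex 4.058 -4.071 -1.235
vertex 4.195 -3.065 -1.408
vertex 3.487 -3.379 -0.728
endloop
endfacet
facet normal -0.444 -0.153 0.883
outer loop
vertex 3.051 -4.237 -1.096
vertex 3.487 -3.379 -0.728
vertex 2.565 -3.332 -1.184
endloop
endfacet
facet normal -0.444 -0.896 -0.001
outer loop
vertex 3.488 -4.452 -2.004
vertex 3.051 -4.237 -1.096
vertex 2.565 -3.995 -1.972
endloop
endfacet
facet normal 0.350 -0.544 -0.763
outer loop
vertex 4.195 -3.728 -2.196
vertex 3.488 -4.452 -2.004
vertex 3.273 -3.681 -2.652
endloop
endfacet
facet normal 0.839 0.416 -0.350
outer loop
vertex 4.195 -3.065 -1.408
vertex 4.195 -3.728 -2.196
vertex 3.709 -2.823 -2.284
endloop
endfacet
facet normal 0.349 0.658 0.667
outer loop
vertex 3.487 -3.379 -0.728
vertex 4.195 -3.065 -1.408
vertex 3.272 -2.608 -1.376
endloop
endfacet
facet normal -0.633 0.469 0.616
outer loop
vertex -3.227 -3.744 1.356
vertex -2.798 -2.508 0.857
vertex -4.471 -3.809 0.127
endloop
endfacet
facet normal -0.306 -0.883 0.357
outer loop
vertex -3.522 -4.512 -0.797
vertex -3.227 -3.744 1.356
vertex -4.471 -3.809 0.127
endloop
endfacet
facet normal -0.633 0.468 0.617
outer loop
vertex -4.471 -3.809 0.127
vertex -2.798 -2.508 0.857
vertex -4.043 -2.573 -0.372
endloop
endfacet
facet normal -0.711 -0.037 -0.702
outer loop
vertex -4.043 -2.573 -0.372
vertex -3.522 -4.512 -0.797
vertex -4.471 -3.809 0.127
endloop
endfacet
facet normal 0.711 0.037 0.702
outer loop
vertex -3.227 -3.744 1.356
vertex -1.849 -3.211 -0.067
vertex -2.798 -2.508 0.857
endloop
endfacet
facet normal -0.306 -0.883 0.357
outer loop
vertex -2.277 -4.447 0.432
vertex -3.227 -3.744 1.356
vertex -3.522 -4.512 -0.797
endloop
endfacet
facet normal 0.711 0.037 0.702
outer loop
vertex -2.277 -4.447 0.432
vertex -1.849 -3.211 -0.067
vertex -3.227 -3.744 1.356
endloop
endfacet
facet normal 0.306 0.883 -0.357
outer loop
vertex -2.798 -2.508 0.857
vertex -1.849 -3.211 -0.067
vertex -4.043 -2.573 -0.372
endloop
endfacet
facet normal -0.711 -0.037 -0.703
outer loop
vertex -3.093 -3.276 -1.296
vertex -3.522 -4.512 -0.797
vertex -4.043 -2.573 -0.372
endloop
endfacet
facet normal 0.306 0.883 -0.357
outer loop
vertex -4.043 -2.573 -0.372
vertex -1.849 -3.211 -0.067
vertex -3.093 -3.276 -1.296
endloop
endfacet
facet normal 0.633 -0.469 -0.616
outer loop
vertex -3.093 -3.276 -1.296
vertex -2.277 -4.447 0.432
vertex -3.522 -4.512 -0.797
endloop
endfacet
facet normal 0.633 -0.468 -0.616
outer loop
vertex -1.849 -3.211 -0.067
vertex -2.277 -4.447 0.432
vertex -3.093 -3.276 -1.296
endloop
endfacet
facet normal -0.883 -0.234 0.406
outer loop
vertex 2.982 -3.529 2.663
vertex 2.019 -2.512 1.153
vertex 2.945 -4.618 1.954
endloop
endfacet
facet normal 0.468 -0.493 0.733
outer loop
vertex 3.961 -4.348 1.487
vertex 2.982 -3.529 2.663
vertex 2.945 -4.618 1.954
endloop
endfacet
facet normal -0.884 -0.234 0.406
outer loop
vertex 2.945 -4.618 1.954
vertex 2.019 -2.512 1.153
vertex 1.982 -3.6 0.444
endloop
endfacet
facet normal -0.029 -0.837 -0.546
outer loop
vertex 1.982 -3.6 0.444
vertex 3.961 -4.348 1.487
vertex 2.945 -4.618 1.954
endloop
endfacet
facet normal 0.028 0.837 0.546
outer loop
vertex 2.982 -3.529 2.663
vertex 3.035 -2.242 0.686
vertex 2.019 -2.512 1.153
endloop
endfacet
facet normal 0.468 -0.494 0.733
outer loop
vertex 3.998 -3.26 2.196
vertex 2.982 -3.529 2.663
vertex 3.961 -4.348 1.487
endloop
endfacet
facet normal 0.029 0.837 0.546
outer loop
vertex 3.998 -3.26 2.196
vertex 3.035 -2.242 0.686
vertex 2.982 -3.529 2.663
endloop
endfacet
facet normal -0.468 0.494 -0.733
outer loop
vertex 2.019 -2.512 1.153
vertex 3.035 -2.242 0.686
vertex 1.982 -3.6 0.444
endloop
endfacet
facet normal -0.029 -0.838 -0.546
outer loop
vertex 2.998 -3.331 -0.023
vertex 3.961 -4.348 1.487
vertex 1.982 -3.6 0.444
endloop
endfacet
facet normal -0.468 0.493 -0.733
outer loop
vertex 1.982 -3.6 0.444
vertex 3.035 -2.242 0.686
vertex 2.998 -3.331 -0.023
endloop
endfacet
facet normal 0.883 0.234 -0.406
outer loop
vertex 2.998 -3.331 -0.023
vertex 3.998 -3.26 2.196
vertex 3.961 -4.348 1.487
endloop
endfacet
facet normal 0.884 0.234 -0.406
outer loop
vertex 3.035 -2.242 0.686
vertex 3.998 -3.26 2.196
vertex 2.998 -3.331 -0.023
endloop
endfacet

endsolid


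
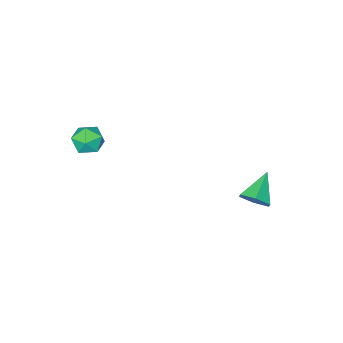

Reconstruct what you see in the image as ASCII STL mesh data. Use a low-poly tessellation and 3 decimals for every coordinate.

solid 
facet normal 0.758 0.353 -0.548
outer loop
vertex -2.602 4.169 -3.756
vertex -2.858 3.822 -4.333
vertex -3.071 4.496 -4.194
endloop
endfacet
facet normal -0.271 0.610 0.745
outer loop
vertex -2.602 4.169 -3.756
vertex -3.071 4.496 -4.194
vertex -3.942 3.318 -3.547
endloop
endfacet
facet normal 0.758 0.353 -0.549
outer loop
vertex -3.071 4.496 -4.194
vertex -2.858 3.822 -4.333
vertex -3.327 4.148 -4.771
endloop
endfacet
facet normal -0.804 0.594 -0.001
outer loop
vertex -3.071 4.496 -4.194
vertex -3.327 4.148 -4.771
vertex -3.942 3.318 -3.547
endloop
endfacet
facet normal 0.758 0.352 -0.549
outer loop
vertex -3.327 4.148 -4.771
vertex -2.858 3.822 -4.333
vertex -3.114 3.474 -4.909
endloop
endfacet
facet normal -0.836 -0.156 -0.526
outer loop
vertex -3.327 4.148 -4.771
vertex -3.114 3.474 -4.909
vertex -3.942 3.318 -3.547
endloop
endfacet
facet normal 0.758 0.352 -0.549
outer loop
vertex -3.114 3.474 -4.909
vertex -2.858 3.822 -4.333
vertex -2.645 3.148 -4.471
endloop
endfacet
facet normal -0.334 -0.892 -0.305
outer loop
vertex -3.114 3.474 -4.909
vertex -2.645 3.148 -4.471
vertex -3.942 3.318 -3.547
endloop
endfacet
facet normal 0.758 0.352 -0.549
outer loop
vertex -2.645 3.148 -4.471
vertex -2.858 3.822 -4.333
vertex -2.389 3.496 -3.894
endloop
endfacet
facet normal 0.199 -0.876 0.440
outer loop
vertex -2.645 3.148 -4.471
vertex -2.389 3.496 -3.894
vertex -3.942 3.318 -3.547
endloop
endfacet
facet normal 0.758 0.352 -0.548
outer loop
vertex -2.389 3.496 -3.894
vertex -2.858 3.822 -4.333
vertex -2.602 4.169 -3.756
endloop
endfacet
facet normal 0.230 -0.125 0.965
outer loop
vertex -2.389 3.496 -3.894
vertex -2.602 4.169 -3.756
vertex -3.942 3.318 -3.547
endloop
endfacet
facet normal -0.894 0.351 0.279
outer loop
vertex 0.68 -1.099 -2.074
vertex 0.678 -1.566 -1.492
vertex 0.969 -0.882 -1.421
endloop
endfacet
facet normal -0.517 0.854 -0.055
outer loop
vertex 0.68 -1.099 -2.074
vertex 0.969 -0.882 -1.421
vertex 1.318 -0.712 -2.058
endloop
endfacet
facet normal -0.354 0.613 -0.706
outer loop
vertex 0.68 -1.099 -2.074
vertex 1.318 -0.712 -2.058
vertex 1.244 -1.291 -2.524
endloop
endfacet
facet normal -0.632 -0.041 -0.774
outer loop
vertex 0.68 -1.099 -2.074
vertex 1.244 -1.291 -2.524
vertex 0.848 -1.819 -2.173
endloop
endfacet
facet normal -0.965 -0.202 -0.166
outer loop
vertex 0.68 -1.099 -2.074
vertex 0.848 -1.819 -2.173
vertex 0.678 -1.566 -1.492
endloop
endfacet
facet normal 0.094 0.948 0.305
outer loop
vertex 1.318 -0.712 -2.058
vertex 0.969 -0.882 -1.421
vertex 1.712 -0.941 -1.467
endloop
endfacet
facet normal -0.518 0.133 0.845
outer loop
vertex 0.969 -0.882 -1.421
vertex 0.678 -1.566 -1.492
vertex 1.316 -1.469 -1.116
endloop
endfacet
facet normal -0.633 -0.764 0.126
outer loop
vertex 0.678 -1.566 -1.492
vertex 0.848 -1.819 -2.173
vertex 1.242 -2.048 -1.582
endloop
endfacet
facet normal -0.093 -0.502 -0.860
outer loop
vertex 0.848 -1.819 -2.173
vertex 1.244 -1.291 -2.524
vertex 1.591 -1.878 -2.219
endloop
endfacet
facet normal 0.357 0.558 -0.749
outer loop
vertex 1.244 -1.291 -2.524
vertex 1.318 -0.712 -2.058
vertex 1.882 -1.194 -2.148
endloop
endfacet
facet normal 0.632 0.041 0.774
outer loop
vertex 1.88 -1.661 -1.566
vertex 1.712 -0.941 -1.467
vertex 1.316 -1.469 -1.116
endloop
endfacet
facet normal 0.354 -0.613 0.706
outer loop
vertex 1.88 -1.661 -1.566
vertex 1.316 -1.469 -1.116
vertex 1.242 -2.048 -1.582
endloop
endfacet
facet normal 0.517 -0.854 0.055
outer loop
vertex 1.88 -1.661 -1.566
vertex 1.242 -2.048 -1.582
vertex 1.591 -1.878 -2.219
endloop
endfacet
facet normal 0.894 -0.351 -0.279
outer loop
vertex 1.88 -1.661 -1.566
vertex 1.591 -1.878 -2.219
vertex 1.882 -1.194 -2.148
endloop
endfacet
facet normal 0.965 0.202 0.166
outer loop
vertex 1.88 -1.661 -1.566
vertex 1.882 -1.194 -2.148
vertex 1.712 -0.941 -1.467
endloop
endfacet
facet normal 0.093 0.502 0.860
outer loop
vertex 1.316 -1.469 -1.116
vertex 1.712 -0.941 -1.467
vertex 0.969 -0.882 -1.421
endloop
endfacet
facet normal -0.357 -0.558 0.749
outer loop
vertex 1.242 -2.048 -1.582
vertex 1.316 -1.469 -1.116
vertex 0.678 -1.566 -1.492
endloop
endfacet
facet normal -0.094 -0.948 -0.305
outer loop
vertex 1.591 -1.878 -2.219
vertex 1.242 -2.048 -1.582
vertex 0.848 -1.819 -2.173
endloop
endfacet
facet normal 0.518 -0.133 -0.845
outer loop
vertex 1.882 -1.194 -2.148
vertex 1.591 -1.878 -2.219
vertex 1.244 -1.291 -2.524
endloop
endfacet
facet normal 0.633 0.764 -0.126
outer loop
vertex 1.712 -0.941 -1.467
vertex 1.882 -1.194 -2.148
vertex 1.318 -0.712 -2.058
endloop
endfacet

endsolid


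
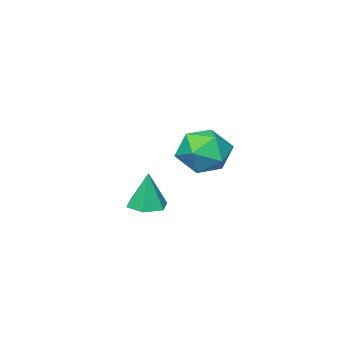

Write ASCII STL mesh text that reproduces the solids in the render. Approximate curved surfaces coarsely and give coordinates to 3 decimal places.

solid 
facet normal -0.015 -0.075 -0.997
outer loop
vertex 1.737 1.972 -4.537
vertex 1.2 1.557 -4.498
vertex 1.107 2.229 -4.547
endloop
endfacet
facet normal 0.354 0.881 0.313
outer loop
vertex 1.737 1.972 -4.537
vertex 1.107 2.229 -4.547
vertex 1.22 1.663 -3.082
endloop
endfacet
facet normal -0.015 -0.075 -0.997
outer loop
vertex 1.107 2.229 -4.547
vertex 1.2 1.557 -4.498
vertex 0.57 1.814 -4.508
endloop
endfacet
facet normal -0.561 0.757 0.336
outer loop
vertex 1.107 2.229 -4.547
vertex 0.57 1.814 -4.508
vertex 1.22 1.663 -3.082
endloop
endfacet
facet normal -0.015 -0.075 -0.997
outer loop
vertex 0.57 1.814 -4.508
vertex 1.2 1.557 -4.498
vertex 0.663 1.142 -4.459
endloop
endfacet
facet normal -0.910 -0.096 0.404
outer loop
vertex 0.57 1.814 -4.508
vertex 0.663 1.142 -4.459
vertex 1.22 1.663 -3.082
endloop
endfacet
facet normal -0.015 -0.075 -0.997
outer loop
vertex 0.663 1.142 -4.459
vertex 1.2 1.557 -4.498
vertex 1.292 0.885 -4.449
endloop
endfacet
facet normal -0.344 -0.824 0.451
outer loop
vertex 0.663 1.142 -4.459
vertex 1.292 0.885 -4.449
vertex 1.22 1.663 -3.082
endloop
endfacet
facet normal -0.015 -0.075 -0.997
outer loop
vertex 1.292 0.885 -4.449
vertex 1.2 1.557 -4.498
vertex 1.829 1.3 -4.488
endloop
endfacet
facet normal 0.572 -0.700 0.428
outer loop
vertex 1.292 0.885 -4.449
vertex 1.829 1.3 -4.488
vertex 1.22 1.663 -3.082
endloop
endfacet
facet normal -0.015 -0.075 -0.997
outer loop
vertex 1.829 1.3 -4.488
vertex 1.2 1.557 -4.498
vertex 1.737 1.972 -4.537
endloop
endfacet
facet normal 0.921 0.152 0.359
outer loop
vertex 1.829 1.3 -4.488
vertex 1.737 1.972 -4.537
vertex 1.22 1.663 -3.082
endloop
endfacet
facet normal 0.443 0.816 0.372
outer loop
vertex -2.588 1.07 -3.709
vertex -2.669 0.668 -2.73
vertex -1.807 0.467 -3.317
endloop
endfacet
facet normal 0.672 0.681 -0.291
outer loop
vertex -2.588 1.07 -3.709
vertex -1.807 0.467 -3.317
vertex -2.118 0.343 -4.325
endloop
endfacet
facet normal 0.104 0.681 -0.725
outer loop
vertex -2.588 1.07 -3.709
vertex -2.118 0.343 -4.325
vertex -3.172 0.467 -4.36
endloop
endfacet
facet normal -0.474 0.816 -0.331
outer loop
vertex -2.588 1.07 -3.709
vertex -3.172 0.467 -4.36
vertex -3.513 0.668 -3.375
endloop
endfacet
facet normal -0.265 0.899 0.347
outer loop
vertex -2.588 1.07 -3.709
vertex -3.513 0.668 -3.375
vertex -2.669 0.668 -2.73
endloop
endfacet
facet normal 0.954 0.027 -0.298
outer loop
vertex -2.118 0.343 -4.325
vertex -1.807 0.467 -3.317
vertex -1.907 -0.508 -3.725
endloop
endfacet
facet normal 0.584 0.244 0.774
outer loop
vertex -1.807 0.467 -3.317
vertex -2.669 0.668 -2.73
vertex -2.248 -0.307 -2.74
endloop
endfacet
facet normal -0.562 0.379 0.735
outer loop
vertex -2.669 0.668 -2.73
vertex -3.513 0.668 -3.375
vertex -3.302 -0.183 -2.775
endloop
endfacet
facet normal -0.900 0.244 -0.361
outer loop
vertex -3.513 0.668 -3.375
vertex -3.172 0.467 -4.36
vertex -3.613 -0.307 -3.783
endloop
endfacet
facet normal 0.036 0.026 -0.999
outer loop
vertex -3.172 0.467 -4.36
vertex -2.118 0.343 -4.325
vertex -2.751 -0.508 -4.37
endloop
endfacet
facet normal 0.474 -0.816 0.331
outer loop
vertex -2.832 -0.91 -3.391
vertex -1.907 -0.508 -3.725
vertex -2.248 -0.307 -2.74
endloop
endfacet
facet normal -0.104 -0.681 0.725
outer loop
vertex -2.832 -0.91 -3.391
vertex -2.248 -0.307 -2.74
vertex -3.302 -0.183 -2.775
endloop
endfacet
facet normal -0.672 -0.681 0.291
outer loop
vertex -2.832 -0.91 -3.391
vertex -3.302 -0.183 -2.775
vertex -3.613 -0.307 -3.783
endloop
endfacet
facet normal -0.443 -0.816 -0.372
outer loop
vertex -2.832 -0.91 -3.391
vertex -3.613 -0.307 -3.783
vertex -2.751 -0.508 -4.37
endloop
endfacet
facet normal 0.265 -0.899 -0.347
outer loop
vertex -2.832 -0.91 -3.391
vertex -2.751 -0.508 -4.37
vertex -1.907 -0.508 -3.725
endloop
endfacet
facet normal 0.900 -0.244 0.361
outer loop
vertex -2.248 -0.307 -2.74
vertex -1.907 -0.508 -3.725
vertex -1.807 0.467 -3.317
endloop
endfacet
facet normal -0.036 -0.026 0.999
outer loop
vertex -3.302 -0.183 -2.775
vertex -2.248 -0.307 -2.74
vertex -2.669 0.668 -2.73
endloop
endfacet
facet normal -0.954 -0.027 0.298
outer loop
vertex -3.613 -0.307 -3.783
vertex -3.302 -0.183 -2.775
vertex -3.513 0.668 -3.375
endloop
endfacet
facet normal -0.584 -0.244 -0.774
outer loop
vertex -2.751 -0.508 -4.37
vertex -3.613 -0.307 -3.783
vertex -3.172 0.467 -4.36
endloop
endfacet
facet normal 0.562 -0.379 -0.735
outer loop
vertex -1.907 -0.508 -3.725
vertex -2.751 -0.508 -4.37
vertex -2.118 0.343 -4.325
endloop
endfacet

endsolid


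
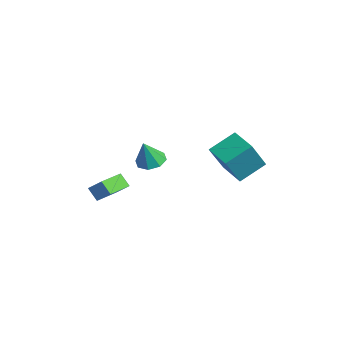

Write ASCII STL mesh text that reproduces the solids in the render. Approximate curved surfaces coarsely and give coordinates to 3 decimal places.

solid 
facet normal -0.971 -0.159 0.178
outer loop
vertex 0.343 1.054 2.116
vertex 0.261 2.542 2.996
vertex -0.167 2.112 0.28
endloop
endfacet
facet normal 0.047 -0.860 -0.509
outer loop
vertex 1.339 2.358 0.004
vertex 0.343 1.054 2.116
vertex -0.167 2.112 0.28
endloop
endfacet
facet normal -0.971 -0.158 0.178
outer loop
vertex -0.167 2.112 0.28
vertex 0.261 2.542 2.996
vertex -0.248 3.6 1.159
endloop
endfacet
facet normal -0.234 0.485 -0.843
outer loop
vertex -0.248 3.6 1.159
vertex 1.339 2.358 0.004
vertex -0.167 2.112 0.28
endloop
endfacet
facet normal 0.234 -0.485 0.842
outer loop
vertex 0.343 1.054 2.116
vertex 1.767 2.788 2.72
vertex 0.261 2.542 2.996
endloop
endfacet
facet normal 0.048 -0.860 -0.508
outer loop
vertex 1.848 1.3 1.841
vertex 0.343 1.054 2.116
vertex 1.339 2.358 0.004
endloop
endfacet
facet normal 0.233 -0.485 0.843
outer loop
vertex 1.848 1.3 1.841
vertex 1.767 2.788 2.72
vertex 0.343 1.054 2.116
endloop
endfacet
facet normal -0.047 0.860 0.508
outer loop
vertex 0.261 2.542 2.996
vertex 1.767 2.788 2.72
vertex -0.248 3.6 1.159
endloop
endfacet
facet normal -0.233 0.485 -0.843
outer loop
vertex 1.257 3.846 0.884
vertex 1.339 2.358 0.004
vertex -0.248 3.6 1.159
endloop
endfacet
facet normal -0.048 0.860 0.509
outer loop
vertex -0.248 3.6 1.159
vertex 1.767 2.788 2.72
vertex 1.257 3.846 0.884
endloop
endfacet
facet normal 0.971 0.159 -0.178
outer loop
vertex 1.257 3.846 0.884
vertex 1.848 1.3 1.841
vertex 1.339 2.358 0.004
endloop
endfacet
facet normal 0.971 0.158 -0.179
outer loop
vertex 1.767 2.788 2.72
vertex 1.848 1.3 1.841
vertex 1.257 3.846 0.884
endloop
endfacet
facet normal -0.127 0.324 -0.938
outer loop
vertex -0.876 -1.775 0.611
vertex -1.55 -1.336 0.854
vertex -0.727 -1.178 0.797
endloop
endfacet
facet normal 0.921 -0.305 0.242
outer loop
vertex -0.876 -1.775 0.611
vertex -0.727 -1.178 0.797
vertex -1.35 -1.844 2.326
endloop
endfacet
facet normal -0.127 0.323 -0.938
outer loop
vertex -0.727 -1.178 0.797
vertex -1.55 -1.336 0.854
vertex -1.06 -0.673 1.016
endloop
endfacet
facet normal 0.815 0.331 0.476
outer loop
vertex -0.727 -1.178 0.797
vertex -1.06 -0.673 1.016
vertex -1.35 -1.844 2.326
endloop
endfacet
facet normal -0.127 0.323 -0.938
outer loop
vertex -1.06 -0.673 1.016
vertex -1.55 -1.336 0.854
vertex -1.68 -0.557 1.14
endloop
endfacet
facet normal 0.264 0.689 0.675
outer loop
vertex -1.06 -0.673 1.016
vertex -1.68 -0.557 1.14
vertex -1.35 -1.844 2.326
endloop
endfacet
facet normal -0.128 0.323 -0.938
outer loop
vertex -1.68 -0.557 1.14
vertex -1.55 -1.336 0.854
vertex -2.224 -0.898 1.097
endloop
endfacet
facet normal -0.408 0.560 0.721
outer loop
vertex -1.68 -0.557 1.14
vertex -2.224 -0.898 1.097
vertex -1.35 -1.844 2.326
endloop
endfacet
facet normal -0.128 0.324 -0.937
outer loop
vertex -2.224 -0.898 1.097
vertex -1.55 -1.336 0.854
vertex -2.373 -1.495 0.911
endloop
endfacet
facet normal -0.808 0.018 0.589
outer loop
vertex -2.224 -0.898 1.097
vertex -2.373 -1.495 0.911
vertex -1.35 -1.844 2.326
endloop
endfacet
facet normal -0.127 0.323 -0.938
outer loop
vertex -2.373 -1.495 0.911
vertex -1.55 -1.336 0.854
vertex -2.04 -1.999 0.692
endloop
endfacet
facet normal -0.702 -0.618 0.355
outer loop
vertex -2.373 -1.495 0.911
vertex -2.04 -1.999 0.692
vertex -1.35 -1.844 2.326
endloop
endfacet
facet normal -0.127 0.323 -0.938
outer loop
vertex -2.04 -1.999 0.692
vertex -1.55 -1.336 0.854
vertex -1.42 -2.115 0.568
endloop
endfacet
facet normal -0.151 -0.976 0.156
outer loop
vertex -2.04 -1.999 0.692
vertex -1.42 -2.115 0.568
vertex -1.35 -1.844 2.326
endloop
endfacet
facet normal -0.128 0.323 -0.938
outer loop
vertex -1.42 -2.115 0.568
vertex -1.55 -1.336 0.854
vertex -0.876 -1.775 0.611
endloop
endfacet
facet normal 0.521 -0.847 0.110
outer loop
vertex -1.42 -2.115 0.568
vertex -0.876 -1.775 0.611
vertex -1.35 -1.844 2.326
endloop
endfacet
facet normal -0.522 0.845 -0.118
outer loop
vertex -2.019 -2.837 -0.053
vertex -1.448 -2.578 -0.726
vertex -2.657 -3.333 -0.785
endloop
endfacet
facet normal -0.621 -0.281 0.732
outer loop
vertex -1.812 -4.702 -0.594
vertex -2.019 -2.837 -0.053
vertex -2.657 -3.333 -0.785
endloop
endfacet
facet normal -0.522 0.845 -0.118
outer loop
vertex -2.657 -3.333 -0.785
vertex -1.448 -2.578 -0.726
vertex -2.085 -3.074 -1.458
endloop
endfacet
facet normal -0.585 -0.455 -0.672
outer loop
vertex -2.085 -3.074 -1.458
vertex -1.812 -4.702 -0.594
vertex -2.657 -3.333 -0.785
endloop
endfacet
facet normal 0.585 0.455 0.671
outer loop
vertex -2.019 -2.837 -0.053
vertex -0.603 -3.947 -0.535
vertex -1.448 -2.578 -0.726
endloop
endfacet
facet normal -0.621 -0.281 0.731
outer loop
vertex -1.175 -4.206 0.138
vertex -2.019 -2.837 -0.053
vertex -1.812 -4.702 -0.594
endloop
endfacet
facet normal 0.585 0.454 0.672
outer loop
vertex -1.175 -4.206 0.138
vertex -0.603 -3.947 -0.535
vertex -2.019 -2.837 -0.053
endloop
endfacet
facet normal 0.621 0.281 -0.731
outer loop
vertex -1.448 -2.578 -0.726
vertex -0.603 -3.947 -0.535
vertex -2.085 -3.074 -1.458
endloop
endfacet
facet normal -0.585 -0.455 -0.671
outer loop
vertex -1.241 -4.443 -1.267
vertex -1.812 -4.702 -0.594
vertex -2.085 -3.074 -1.458
endloop
endfacet
facet normal 0.621 0.281 -0.732
outer loop
vertex -2.085 -3.074 -1.458
vertex -0.603 -3.947 -0.535
vertex -1.241 -4.443 -1.267
endloop
endfacet
facet normal 0.522 -0.845 0.118
outer loop
vertex -1.241 -4.443 -1.267
vertex -1.175 -4.206 0.138
vertex -1.812 -4.702 -0.594
endloop
endfacet
facet normal 0.522 -0.845 0.118
outer loop
vertex -0.603 -3.947 -0.535
vertex -1.175 -4.206 0.138
vertex -1.241 -4.443 -1.267
endloop
endfacet

endsolid


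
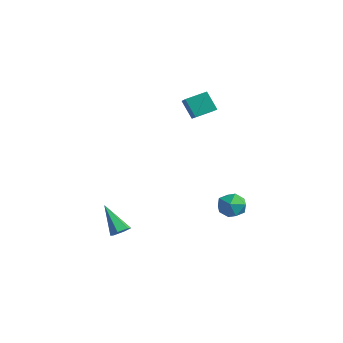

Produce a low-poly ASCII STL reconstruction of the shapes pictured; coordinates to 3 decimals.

solid 
facet normal 0.675 0.038 -0.737
outer loop
vertex 0.108 -3.921 -3.433
vertex -0.216 -3.482 -3.707
vertex 0.217 -3.335 -3.303
endloop
endfacet
facet normal 0.518 -0.276 0.810
outer loop
vertex 0.108 -3.921 -3.433
vertex 0.217 -3.335 -3.303
vertex -1.544 -3.558 -2.253
endloop
endfacet
facet normal 0.675 0.038 -0.737
outer loop
vertex 0.217 -3.335 -3.303
vertex -0.216 -3.482 -3.707
vertex -0.107 -2.896 -3.577
endloop
endfacet
facet normal 0.321 0.661 0.679
outer loop
vertex 0.217 -3.335 -3.303
vertex -0.107 -2.896 -3.577
vertex -1.544 -3.558 -2.253
endloop
endfacet
facet normal 0.674 0.038 -0.738
outer loop
vertex -0.107 -2.896 -3.577
vertex -0.216 -3.482 -3.707
vertex -0.54 -3.044 -3.98
endloop
endfacet
facet normal -0.372 0.926 0.059
outer loop
vertex -0.107 -2.896 -3.577
vertex -0.54 -3.044 -3.98
vertex -1.544 -3.558 -2.253
endloop
endfacet
facet normal 0.674 0.038 -0.738
outer loop
vertex -0.54 -3.044 -3.98
vertex -0.216 -3.482 -3.707
vertex -0.649 -3.63 -4.11
endloop
endfacet
facet normal -0.867 0.256 -0.428
outer loop
vertex -0.54 -3.044 -3.98
vertex -0.649 -3.63 -4.11
vertex -1.544 -3.558 -2.253
endloop
endfacet
facet normal 0.674 0.037 -0.738
outer loop
vertex -0.649 -3.63 -4.11
vertex -0.216 -3.482 -3.707
vertex -0.325 -4.068 -3.836
endloop
endfacet
facet normal -0.670 -0.681 -0.296
outer loop
vertex -0.649 -3.63 -4.11
vertex -0.325 -4.068 -3.836
vertex -1.544 -3.558 -2.253
endloop
endfacet
facet normal 0.674 0.037 -0.738
outer loop
vertex -0.325 -4.068 -3.836
vertex -0.216 -3.482 -3.707
vertex 0.108 -3.921 -3.433
endloop
endfacet
facet normal 0.022 -0.947 0.322
outer loop
vertex -0.325 -4.068 -3.836
vertex 0.108 -3.921 -3.433
vertex -1.544 -3.558 -2.253
endloop
endfacet
facet normal -0.565 -0.081 0.821
outer loop
vertex -0.746 2.668 4.683
vertex -2.186 3.563 3.781
vertex -1.185 1.549 4.271
endloop
endfacet
facet normal 0.750 -0.467 0.469
outer loop
vertex -0.434 1.657 3.179
vertex -0.746 2.668 4.683
vertex -1.185 1.549 4.271
endloop
endfacet
facet normal -0.565 -0.081 0.821
outer loop
vertex -1.185 1.549 4.271
vertex -2.186 3.563 3.781
vertex -2.624 2.445 3.37
endloop
endfacet
facet normal -0.345 -0.881 -0.324
outer loop
vertex -2.624 2.445 3.37
vertex -0.434 1.657 3.179
vertex -1.185 1.549 4.271
endloop
endfacet
facet normal 0.345 0.881 0.324
outer loop
vertex -0.746 2.668 4.683
vertex -1.435 3.671 2.689
vertex -2.186 3.563 3.781
endloop
endfacet
facet normal 0.750 -0.466 0.469
outer loop
vertex 0.004 2.775 3.59
vertex -0.746 2.668 4.683
vertex -0.434 1.657 3.179
endloop
endfacet
facet normal 0.346 0.881 0.324
outer loop
vertex 0.004 2.775 3.59
vertex -1.435 3.671 2.689
vertex -0.746 2.668 4.683
endloop
endfacet
facet normal -0.750 0.466 -0.469
outer loop
vertex -2.186 3.563 3.781
vertex -1.435 3.671 2.689
vertex -2.624 2.445 3.37
endloop
endfacet
facet normal -0.345 -0.881 -0.323
outer loop
vertex -1.874 2.552 2.277
vertex -0.434 1.657 3.179
vertex -2.624 2.445 3.37
endloop
endfacet
facet normal -0.750 0.467 -0.469
outer loop
vertex -2.624 2.445 3.37
vertex -1.435 3.671 2.689
vertex -1.874 2.552 2.277
endloop
endfacet
facet normal 0.565 0.081 -0.821
outer loop
vertex -1.874 2.552 2.277
vertex 0.004 2.775 3.59
vertex -0.434 1.657 3.179
endloop
endfacet
facet normal 0.565 0.081 -0.821
outer loop
vertex -1.435 3.671 2.689
vertex 0.004 2.775 3.59
vertex -1.874 2.552 2.277
endloop
endfacet
facet normal -0.578 0.814 0.066
outer loop
vertex 1.893 2.395 -2.863
vertex 1.675 2.171 -2.003
vertex 2.403 2.701 -2.168
endloop
endfacet
facet normal -0.034 0.924 -0.382
outer loop
vertex 1.893 2.395 -2.863
vertex 2.403 2.701 -2.168
vertex 2.805 2.4 -2.932
endloop
endfacet
facet normal -0.070 0.432 -0.899
outer loop
vertex 1.893 2.395 -2.863
vertex 2.805 2.4 -2.932
vertex 2.327 1.683 -3.239
endloop
endfacet
facet normal -0.637 0.019 -0.771
outer loop
vertex 1.893 2.395 -2.863
vertex 2.327 1.683 -3.239
vertex 1.629 1.542 -2.666
endloop
endfacet
facet normal -0.951 0.254 -0.175
outer loop
vertex 1.893 2.395 -2.863
vertex 1.629 1.542 -2.666
vertex 1.675 2.171 -2.003
endloop
endfacet
facet normal 0.574 0.819 -0.021
outer loop
vertex 2.805 2.4 -2.932
vertex 2.403 2.701 -2.168
vertex 3.151 2.178 -2.114
endloop
endfacet
facet normal -0.307 0.641 0.703
outer loop
vertex 2.403 2.701 -2.168
vertex 1.675 2.171 -2.003
vertex 2.453 2.037 -1.541
endloop
endfacet
facet normal -0.912 -0.264 0.314
outer loop
vertex 1.675 2.171 -2.003
vertex 1.629 1.542 -2.666
vertex 1.975 1.32 -1.848
endloop
endfacet
facet normal -0.403 -0.644 -0.650
outer loop
vertex 1.629 1.542 -2.666
vertex 2.327 1.683 -3.239
vertex 2.377 1.019 -2.612
endloop
endfacet
facet normal 0.514 0.025 -0.858
outer loop
vertex 2.327 1.683 -3.239
vertex 2.805 2.4 -2.932
vertex 3.105 1.549 -2.777
endloop
endfacet
facet normal 0.637 -0.019 0.771
outer loop
vertex 2.887 1.325 -1.917
vertex 3.151 2.178 -2.114
vertex 2.453 2.037 -1.541
endloop
endfacet
facet normal 0.070 -0.432 0.899
outer loop
vertex 2.887 1.325 -1.917
vertex 2.453 2.037 -1.541
vertex 1.975 1.32 -1.848
endloop
endfacet
facet normal 0.034 -0.924 0.382
outer loop
vertex 2.887 1.325 -1.917
vertex 1.975 1.32 -1.848
vertex 2.377 1.019 -2.612
endloop
endfacet
facet normal 0.578 -0.814 -0.066
outer loop
vertex 2.887 1.325 -1.917
vertex 2.377 1.019 -2.612
vertex 3.105 1.549 -2.777
endloop
endfacet
facet normal 0.951 -0.254 0.175
outer loop
vertex 2.887 1.325 -1.917
vertex 3.105 1.549 -2.777
vertex 3.151 2.178 -2.114
endloop
endfacet
facet normal 0.403 0.644 0.650
outer loop
vertex 2.453 2.037 -1.541
vertex 3.151 2.178 -2.114
vertex 2.403 2.701 -2.168
endloop
endfacet
facet normal -0.514 -0.025 0.858
outer loop
vertex 1.975 1.32 -1.848
vertex 2.453 2.037 -1.541
vertex 1.675 2.171 -2.003
endloop
endfacet
facet normal -0.574 -0.819 0.021
outer loop
vertex 2.377 1.019 -2.612
vertex 1.975 1.32 -1.848
vertex 1.629 1.542 -2.666
endloop
endfacet
facet normal 0.307 -0.641 -0.703
outer loop
vertex 3.105 1.549 -2.777
vertex 2.377 1.019 -2.612
vertex 2.327 1.683 -3.239
endloop
endfacet
facet normal 0.912 0.264 -0.314
outer loop
vertex 3.151 2.178 -2.114
vertex 3.105 1.549 -2.777
vertex 2.805 2.4 -2.932
endloop
endfacet

endsolid


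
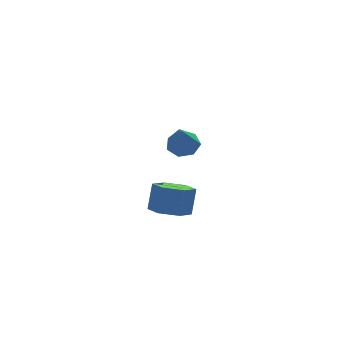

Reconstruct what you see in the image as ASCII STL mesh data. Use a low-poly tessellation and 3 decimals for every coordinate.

solid 
facet normal -0.250 -0.368 -0.896
outer loop
vertex 0.376 0.829 -4.871
vertex -0.344 0.24 -4.428
vertex -0.582 1.189 -4.751
endloop
endfacet
facet normal 0.270 0.862 -0.429
outer loop
vertex 0.376 0.829 -4.871
vertex -0.582 1.189 -4.751
vertex 0.744 1.369 -3.554
endloop
endfacet
facet normal 0.270 0.862 -0.429
outer loop
vertex 0.744 1.369 -3.554
vertex -0.582 1.189 -4.751
vertex -0.214 1.729 -3.434
endloop
endfacet
facet normal 0.250 0.367 0.896
outer loop
vertex 0.744 1.369 -3.554
vertex -0.214 1.729 -3.434
vertex 0.024 0.78 -3.112
endloop
endfacet
facet normal -0.250 -0.368 -0.896
outer loop
vertex -0.582 1.189 -4.751
vertex -0.344 0.24 -4.428
vertex -1.302 0.6 -4.308
endloop
endfacet
facet normal -0.670 0.734 -0.114
outer loop
vertex -0.582 1.189 -4.751
vertex -1.302 0.6 -4.308
vertex -0.214 1.729 -3.434
endloop
endfacet
facet normal -0.670 0.734 -0.114
outer loop
vertex -0.214 1.729 -3.434
vertex -1.302 0.6 -4.308
vertex -0.934 1.14 -2.992
endloop
endfacet
facet normal 0.250 0.367 0.896
outer loop
vertex -0.214 1.729 -3.434
vertex -0.934 1.14 -2.992
vertex 0.024 0.78 -3.112
endloop
endfacet
facet normal -0.250 -0.367 -0.896
outer loop
vertex -1.302 0.6 -4.308
vertex -0.344 0.24 -4.428
vertex -1.064 -0.349 -3.986
endloop
endfacet
facet normal -0.940 -0.129 0.316
outer loop
vertex -1.302 0.6 -4.308
vertex -1.064 -0.349 -3.986
vertex -0.934 1.14 -2.992
endloop
endfacet
facet normal -0.940 -0.128 0.315
outer loop
vertex -0.934 1.14 -2.992
vertex -1.064 -0.349 -3.986
vertex -0.696 0.191 -2.669
endloop
endfacet
facet normal 0.250 0.368 0.896
outer loop
vertex -0.934 1.14 -2.992
vertex -0.696 0.191 -2.669
vertex 0.024 0.78 -3.112
endloop
endfacet
facet normal -0.250 -0.367 -0.896
outer loop
vertex -1.064 -0.349 -3.986
vertex -0.344 0.24 -4.428
vertex -0.106 -0.709 -4.106
endloop
endfacet
facet normal -0.270 -0.862 0.429
outer loop
vertex -1.064 -0.349 -3.986
vertex -0.106 -0.709 -4.106
vertex -0.696 0.191 -2.669
endloop
endfacet
facet normal -0.270 -0.862 0.429
outer loop
vertex -0.696 0.191 -2.669
vertex -0.106 -0.709 -4.106
vertex 0.262 -0.169 -2.789
endloop
endfacet
facet normal 0.250 0.368 0.896
outer loop
vertex -0.696 0.191 -2.669
vertex 0.262 -0.169 -2.789
vertex 0.024 0.78 -3.112
endloop
endfacet
facet normal -0.250 -0.367 -0.896
outer loop
vertex -0.106 -0.709 -4.106
vertex -0.344 0.24 -4.428
vertex 0.614 -0.12 -4.548
endloop
endfacet
facet normal 0.670 -0.734 0.114
outer loop
vertex -0.106 -0.709 -4.106
vertex 0.614 -0.12 -4.548
vertex 0.262 -0.169 -2.789
endloop
endfacet
facet normal 0.670 -0.734 0.114
outer loop
vertex 0.262 -0.169 -2.789
vertex 0.614 -0.12 -4.548
vertex 0.982 0.42 -3.232
endloop
endfacet
facet normal 0.250 0.368 0.896
outer loop
vertex 0.262 -0.169 -2.789
vertex 0.982 0.42 -3.232
vertex 0.024 0.78 -3.112
endloop
endfacet
facet normal -0.250 -0.368 -0.896
outer loop
vertex 0.614 -0.12 -4.548
vertex -0.344 0.24 -4.428
vertex 0.376 0.829 -4.871
endloop
endfacet
facet normal 0.940 0.128 -0.316
outer loop
vertex 0.614 -0.12 -4.548
vertex 0.376 0.829 -4.871
vertex 0.982 0.42 -3.232
endloop
endfacet
facet normal 0.940 0.129 -0.315
outer loop
vertex 0.982 0.42 -3.232
vertex 0.376 0.829 -4.871
vertex 0.744 1.369 -3.554
endloop
endfacet
facet normal 0.250 0.367 0.896
outer loop
vertex 0.982 0.42 -3.232
vertex 0.744 1.369 -3.554
vertex 0.024 0.78 -3.112
endloop
endfacet
facet normal 0.227 0.463 -0.857
outer loop
vertex 0.614 -1.63 1.228
vertex -0.123 -1.347 1.186
vertex 0.511 -1.022 1.529
endloop
endfacet
facet normal 0.815 -0.141 0.563
outer loop
vertex 0.614 -1.63 1.228
vertex 0.511 -1.022 1.529
vertex -0.537 -2.193 2.754
endloop
endfacet
facet normal 0.227 0.462 -0.857
outer loop
vertex 0.511 -1.022 1.529
vertex -0.123 -1.347 1.186
vertex -0.069 -0.659 1.571
endloop
endfacet
facet normal 0.367 0.495 0.787
outer loop
vertex 0.511 -1.022 1.529
vertex -0.069 -0.659 1.571
vertex -0.537 -2.193 2.754
endloop
endfacet
facet normal 0.226 0.462 -0.858
outer loop
vertex -0.069 -0.659 1.571
vertex -0.123 -1.347 1.186
vertex -0.689 -0.814 1.324
endloop
endfacet
facet normal -0.418 0.631 0.653
outer loop
vertex -0.069 -0.659 1.571
vertex -0.689 -0.814 1.324
vertex -0.537 -2.193 2.754
endloop
endfacet
facet normal 0.228 0.464 -0.856
outer loop
vertex -0.689 -0.814 1.324
vertex -0.123 -1.347 1.186
vertex -0.883 -1.369 0.972
endloop
endfacet
facet normal -0.951 0.166 0.262
outer loop
vertex -0.689 -0.814 1.324
vertex -0.883 -1.369 0.972
vertex -0.537 -2.193 2.754
endloop
endfacet
facet normal 0.228 0.462 -0.857
outer loop
vertex -0.883 -1.369 0.972
vertex -0.123 -1.347 1.186
vertex -0.504 -1.908 0.782
endloop
endfacet
facet normal -0.830 -0.550 -0.093
outer loop
vertex -0.883 -1.369 0.972
vertex -0.504 -1.908 0.782
vertex -0.537 -2.193 2.754
endloop
endfacet
facet normal 0.226 0.463 -0.857
outer loop
vertex -0.504 -1.908 0.782
vertex -0.123 -1.347 1.186
vertex 0.162 -2.024 0.895
endloop
endfacet
facet normal -0.146 -0.979 -0.144
outer loop
vertex -0.504 -1.908 0.782
vertex 0.162 -2.024 0.895
vertex -0.537 -2.193 2.754
endloop
endfacet
facet normal 0.227 0.464 -0.856
outer loop
vertex 0.162 -2.024 0.895
vertex -0.123 -1.347 1.186
vertex 0.614 -1.63 1.228
endloop
endfacet
facet normal 0.586 -0.797 0.148
outer loop
vertex 0.162 -2.024 0.895
vertex 0.614 -1.63 1.228
vertex -0.537 -2.193 2.754
endloop
endfacet

endsolid


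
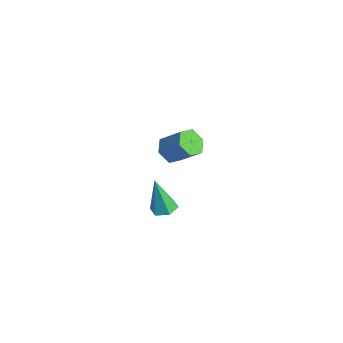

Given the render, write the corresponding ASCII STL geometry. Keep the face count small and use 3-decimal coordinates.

solid 
facet normal 0.148 0.177 -0.973
outer loop
vertex 4.186 -2.681 -1.62
vertex 3.834 -3.276 -1.782
vertex 3.484 -2.661 -1.723
endloop
endfacet
facet normal -0.040 0.893 0.448
outer loop
vertex 4.186 -2.681 -1.62
vertex 3.484 -2.661 -1.723
vertex 3.526 -3.644 0.242
endloop
endfacet
facet normal 0.148 0.177 -0.973
outer loop
vertex 3.484 -2.661 -1.723
vertex 3.834 -3.276 -1.782
vertex 3.132 -3.256 -1.885
endloop
endfacet
facet normal -0.863 0.445 0.241
outer loop
vertex 3.484 -2.661 -1.723
vertex 3.132 -3.256 -1.885
vertex 3.526 -3.644 0.242
endloop
endfacet
facet normal 0.148 0.177 -0.973
outer loop
vertex 3.132 -3.256 -1.885
vertex 3.834 -3.276 -1.782
vertex 3.482 -3.871 -1.944
endloop
endfacet
facet normal -0.864 -0.498 0.069
outer loop
vertex 3.132 -3.256 -1.885
vertex 3.482 -3.871 -1.944
vertex 3.526 -3.644 0.242
endloop
endfacet
facet normal 0.148 0.177 -0.973
outer loop
vertex 3.482 -3.871 -1.944
vertex 3.834 -3.276 -1.782
vertex 4.184 -3.891 -1.841
endloop
endfacet
facet normal -0.044 -0.994 0.104
outer loop
vertex 3.482 -3.871 -1.944
vertex 4.184 -3.891 -1.841
vertex 3.526 -3.644 0.242
endloop
endfacet
facet normal 0.148 0.177 -0.973
outer loop
vertex 4.184 -3.891 -1.841
vertex 3.834 -3.276 -1.782
vertex 4.536 -3.296 -1.679
endloop
endfacet
facet normal 0.779 -0.545 0.311
outer loop
vertex 4.184 -3.891 -1.841
vertex 4.536 -3.296 -1.679
vertex 3.526 -3.644 0.242
endloop
endfacet
facet normal 0.148 0.177 -0.973
outer loop
vertex 4.536 -3.296 -1.679
vertex 3.834 -3.276 -1.782
vertex 4.186 -2.681 -1.62
endloop
endfacet
facet normal 0.780 0.398 0.482
outer loop
vertex 4.536 -3.296 -1.679
vertex 4.186 -2.681 -1.62
vertex 3.526 -3.644 0.242
endloop
endfacet
facet normal -0.570 -0.453 -0.685
outer loop
vertex -2.731 0.414 -4.97
vertex -3.175 -0.006 -4.322
vertex -3.456 0.787 -4.613
endloop
endfacet
facet normal 0.105 0.787 -0.609
outer loop
vertex -2.731 0.414 -4.97
vertex -3.456 0.787 -4.613
vertex -1.761 1.185 -3.806
endloop
endfacet
facet normal 0.105 0.787 -0.609
outer loop
vertex -1.761 1.185 -3.806
vertex -3.456 0.787 -4.613
vertex -2.486 1.558 -3.449
endloop
endfacet
facet normal 0.571 0.454 0.684
outer loop
vertex -1.761 1.185 -3.806
vertex -2.486 1.558 -3.449
vertex -2.205 0.766 -3.158
endloop
endfacet
facet normal -0.571 -0.453 -0.684
outer loop
vertex -3.456 0.787 -4.613
vertex -3.175 -0.006 -4.322
vertex -3.9 0.368 -3.965
endloop
endfacet
facet normal -0.652 0.757 0.042
outer loop
vertex -3.456 0.787 -4.613
vertex -3.9 0.368 -3.965
vertex -2.486 1.558 -3.449
endloop
endfacet
facet normal -0.652 0.757 0.042
outer loop
vertex -2.486 1.558 -3.449
vertex -3.9 0.368 -3.965
vertex -2.93 1.139 -2.802
endloop
endfacet
facet normal 0.570 0.454 0.685
outer loop
vertex -2.486 1.558 -3.449
vertex -2.93 1.139 -2.802
vertex -2.205 0.766 -3.158
endloop
endfacet
facet normal -0.571 -0.453 -0.684
outer loop
vertex -3.9 0.368 -3.965
vertex -3.175 -0.006 -4.322
vertex -3.619 -0.425 -3.674
endloop
endfacet
facet normal -0.758 -0.029 0.652
outer loop
vertex -3.9 0.368 -3.965
vertex -3.619 -0.425 -3.674
vertex -2.93 1.139 -2.802
endloop
endfacet
facet normal -0.758 -0.029 0.651
outer loop
vertex -2.93 1.139 -2.802
vertex -3.619 -0.425 -3.674
vertex -2.649 0.346 -2.51
endloop
endfacet
facet normal 0.570 0.454 0.685
outer loop
vertex -2.93 1.139 -2.802
vertex -2.649 0.346 -2.51
vertex -2.205 0.766 -3.158
endloop
endfacet
facet normal -0.571 -0.454 -0.684
outer loop
vertex -3.619 -0.425 -3.674
vertex -3.175 -0.006 -4.322
vertex -2.894 -0.798 -4.031
endloop
endfacet
facet normal -0.105 -0.787 0.609
outer loop
vertex -3.619 -0.425 -3.674
vertex -2.894 -0.798 -4.031
vertex -2.649 0.346 -2.51
endloop
endfacet
facet normal -0.105 -0.787 0.609
outer loop
vertex -2.649 0.346 -2.51
vertex -2.894 -0.798 -4.031
vertex -1.924 -0.027 -2.867
endloop
endfacet
facet normal 0.570 0.453 0.685
outer loop
vertex -2.649 0.346 -2.51
vertex -1.924 -0.027 -2.867
vertex -2.205 0.766 -3.158
endloop
endfacet
facet normal -0.570 -0.454 -0.685
outer loop
vertex -2.894 -0.798 -4.031
vertex -3.175 -0.006 -4.322
vertex -2.45 -0.379 -4.678
endloop
endfacet
facet normal 0.652 -0.757 -0.042
outer loop
vertex -2.894 -0.798 -4.031
vertex -2.45 -0.379 -4.678
vertex -1.924 -0.027 -2.867
endloop
endfacet
facet normal 0.652 -0.757 -0.042
outer loop
vertex -1.924 -0.027 -2.867
vertex -2.45 -0.379 -4.678
vertex -1.48 0.392 -3.515
endloop
endfacet
facet normal 0.571 0.453 0.684
outer loop
vertex -1.924 -0.027 -2.867
vertex -1.48 0.392 -3.515
vertex -2.205 0.766 -3.158
endloop
endfacet
facet normal -0.570 -0.454 -0.685
outer loop
vertex -2.45 -0.379 -4.678
vertex -3.175 -0.006 -4.322
vertex -2.731 0.414 -4.97
endloop
endfacet
facet normal 0.758 0.029 -0.651
outer loop
vertex -2.45 -0.379 -4.678
vertex -2.731 0.414 -4.97
vertex -1.48 0.392 -3.515
endloop
endfacet
facet normal 0.758 0.030 -0.651
outer loop
vertex -1.48 0.392 -3.515
vertex -2.731 0.414 -4.97
vertex -1.761 1.185 -3.806
endloop
endfacet
facet normal 0.571 0.453 0.684
outer loop
vertex -1.48 0.392 -3.515
vertex -1.761 1.185 -3.806
vertex -2.205 0.766 -3.158
endloop
endfacet

endsolid
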